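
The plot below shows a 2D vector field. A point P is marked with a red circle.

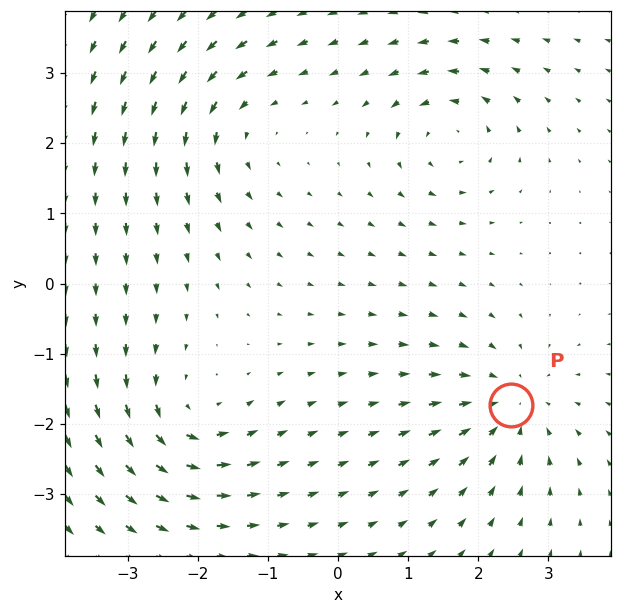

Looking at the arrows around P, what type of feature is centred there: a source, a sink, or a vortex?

At P (2.5, -1.7) the arrows converge inward. Divergence about -5, curl ≈0 — negative divergence with near-zero curl is a sink.

sink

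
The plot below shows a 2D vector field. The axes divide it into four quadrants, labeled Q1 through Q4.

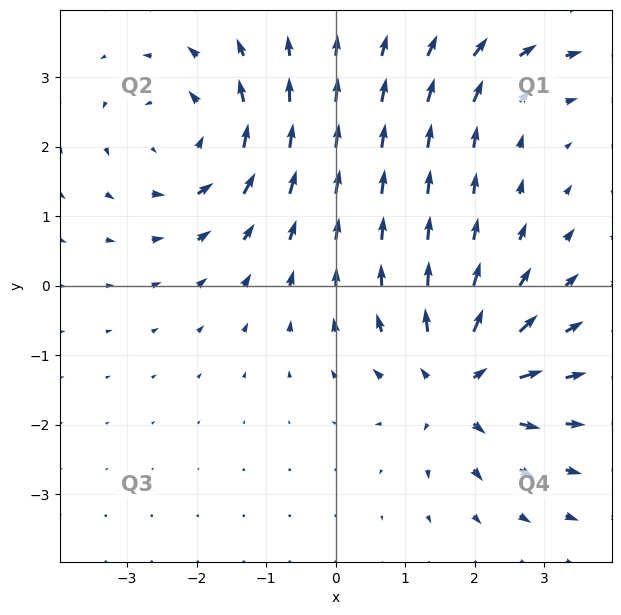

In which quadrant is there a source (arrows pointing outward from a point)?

The source sits at approximately (1.8, -1.4), which lies in quadrant Q4. The divergence there is about +6, positive as expected for a source.

Q4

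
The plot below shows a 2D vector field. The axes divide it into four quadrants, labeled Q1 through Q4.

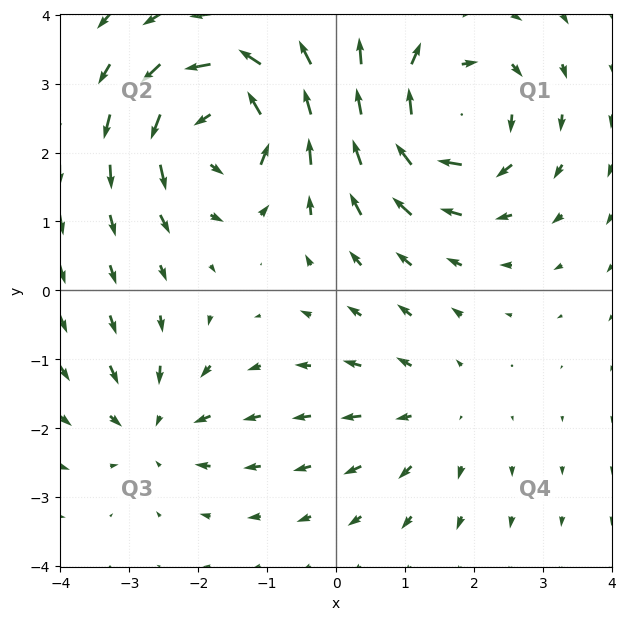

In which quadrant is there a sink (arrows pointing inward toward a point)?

Q3

The sink sits at approximately (-2.6, -2.0), which lies in quadrant Q3. The divergence there is about -3, negative as expected for a sink.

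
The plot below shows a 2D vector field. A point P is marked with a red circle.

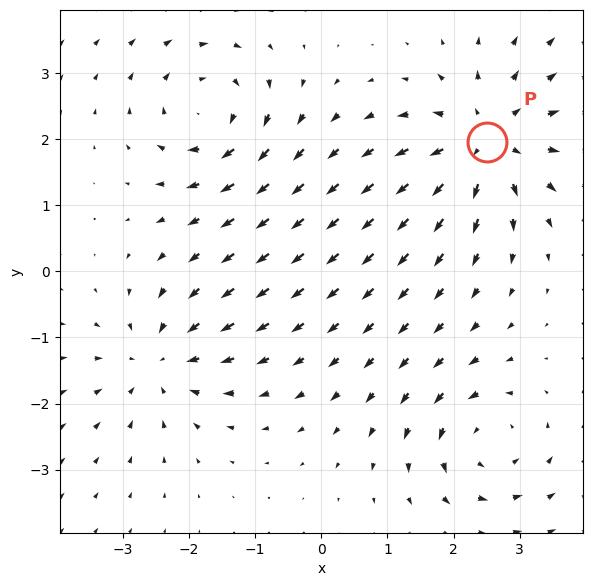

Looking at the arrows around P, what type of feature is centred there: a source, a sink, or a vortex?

source

At P (2.5, 2.0) the arrows spread outward. Divergence about +5, curl ≈0 — positive divergence with near-zero curl is a source.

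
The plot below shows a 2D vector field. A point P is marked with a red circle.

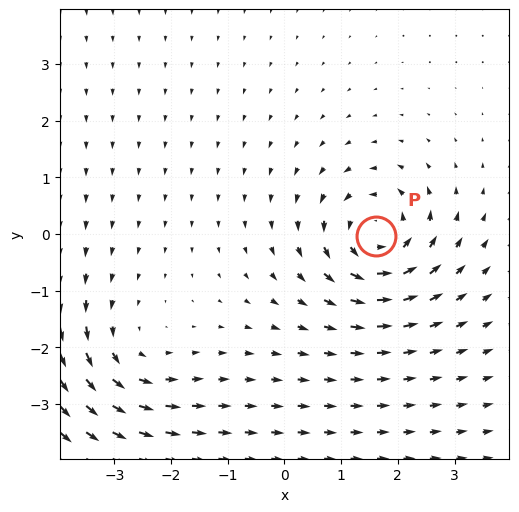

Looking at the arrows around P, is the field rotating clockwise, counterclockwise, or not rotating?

counterclockwise

Near P at (1.6, -0.0) the arrows circulate counterclockwise. The curl (z-component) there is about +4; positive curl means counterclockwise rotation.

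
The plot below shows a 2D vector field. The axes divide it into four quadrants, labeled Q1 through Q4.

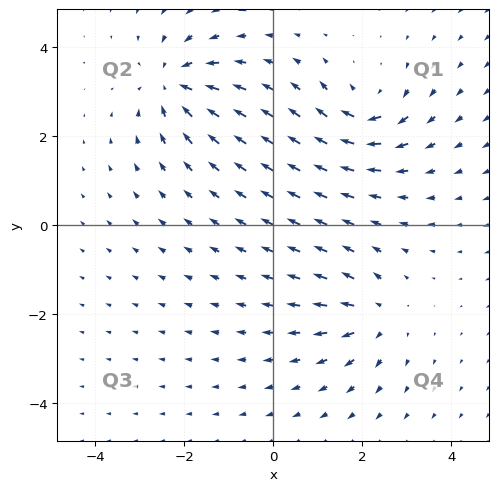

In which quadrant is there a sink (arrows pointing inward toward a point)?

The sink sits at approximately (-2.2, 3.2), which lies in quadrant Q2. The divergence there is about -6, negative as expected for a sink.

Q2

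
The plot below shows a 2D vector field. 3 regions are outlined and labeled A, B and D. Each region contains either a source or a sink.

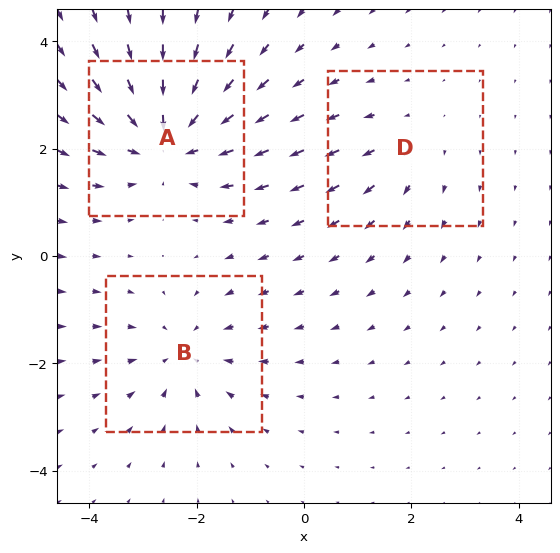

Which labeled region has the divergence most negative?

Divergence at each region's feature centre — A: about -4, B: about -3, D: about +2. Region A is most negative.

A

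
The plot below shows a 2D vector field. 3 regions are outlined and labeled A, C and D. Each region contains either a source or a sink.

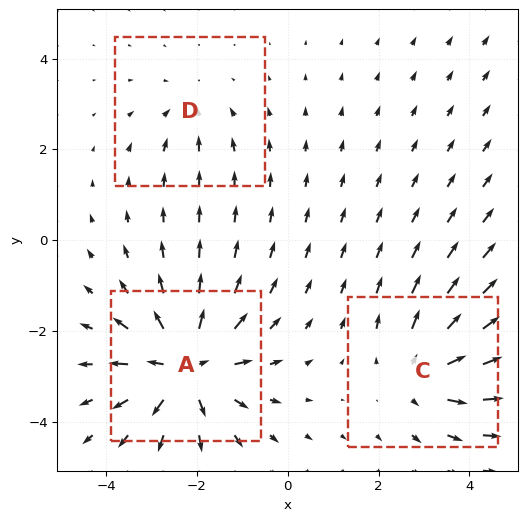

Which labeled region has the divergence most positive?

A

Divergence at each region's feature centre — A: about +5, C: about +4, D: about -2. Region A is most positive.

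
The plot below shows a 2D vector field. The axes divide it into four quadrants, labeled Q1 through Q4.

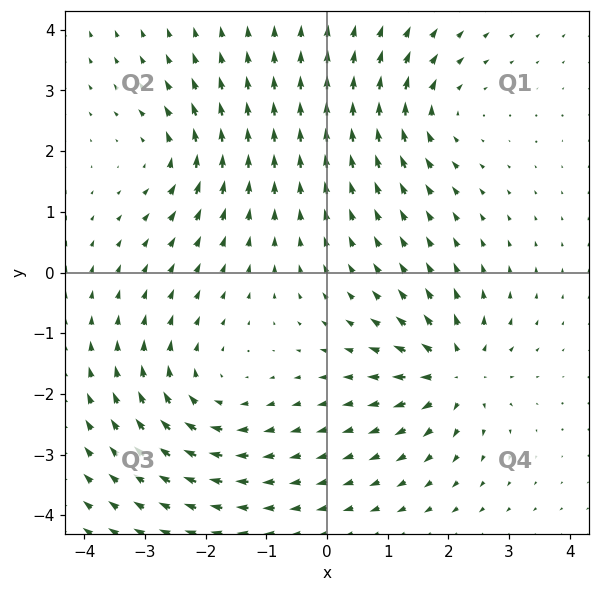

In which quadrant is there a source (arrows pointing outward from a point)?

The source sits at approximately (2.1, -1.6), which lies in quadrant Q4. The divergence there is about +5, positive as expected for a source.

Q4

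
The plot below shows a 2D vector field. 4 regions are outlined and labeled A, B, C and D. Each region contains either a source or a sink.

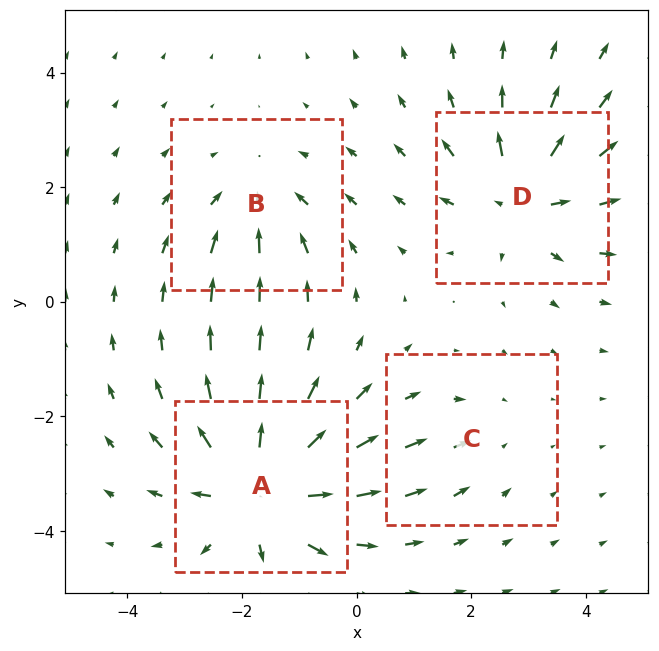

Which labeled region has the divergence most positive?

A

Divergence at each region's feature centre — A: about +8, B: about -4, C: about -2, D: about +6. Region A is most positive.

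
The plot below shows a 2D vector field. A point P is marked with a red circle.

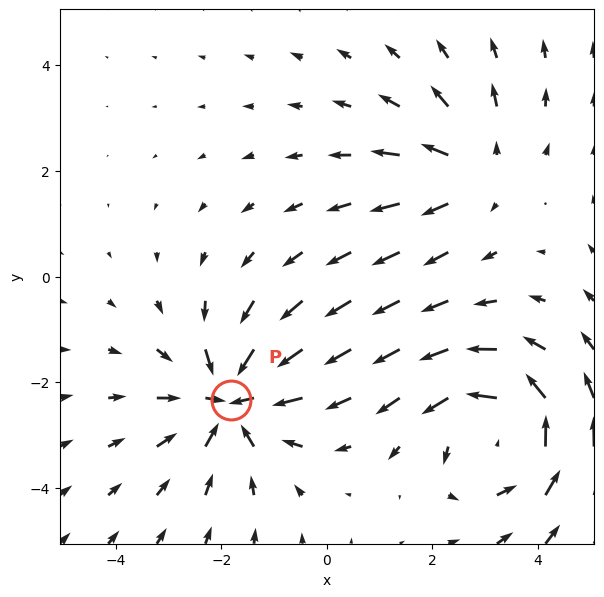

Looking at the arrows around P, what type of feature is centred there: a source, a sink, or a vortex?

At P (-1.8, -2.3) the arrows converge inward. Divergence about -5, curl ≈0 — negative divergence with near-zero curl is a sink.

sink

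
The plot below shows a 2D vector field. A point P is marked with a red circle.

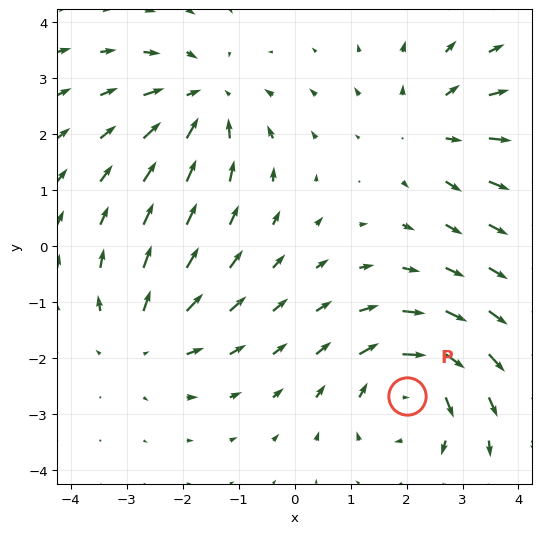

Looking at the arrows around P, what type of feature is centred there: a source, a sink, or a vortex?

vortex

At P (2.0, -2.7) the arrows circulate clockwise. Divergence ≈0, curl about -5 — near-zero divergence with nonzero curl is a vortex.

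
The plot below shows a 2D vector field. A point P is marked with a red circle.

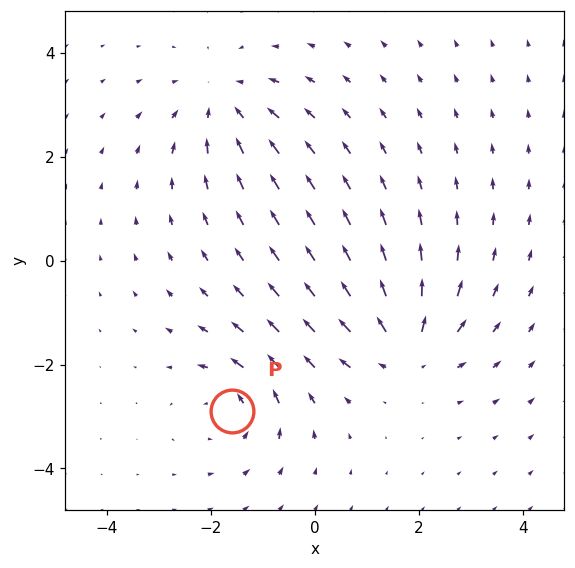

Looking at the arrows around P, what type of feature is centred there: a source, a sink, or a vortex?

vortex

At P (-1.6, -2.9) the arrows circulate counterclockwise. Divergence ≈0, curl about +5 — near-zero divergence with nonzero curl is a vortex.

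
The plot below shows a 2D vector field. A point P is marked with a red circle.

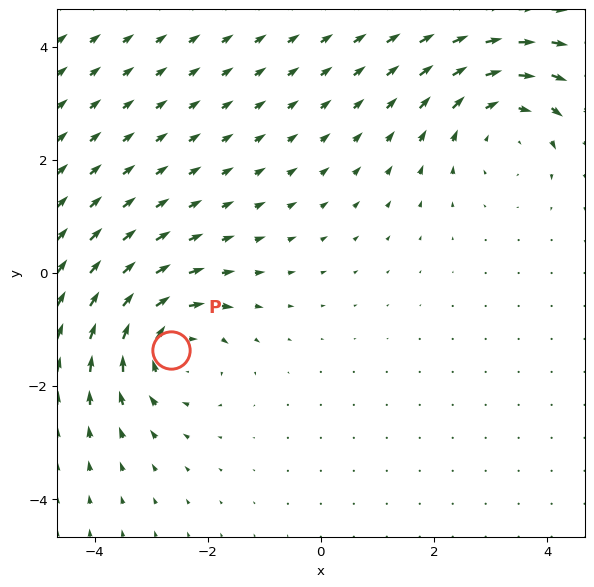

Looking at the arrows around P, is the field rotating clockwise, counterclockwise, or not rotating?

Near P at (-2.6, -1.4) the arrows circulate clockwise. The curl (z-component) there is about -4; negative curl means clockwise rotation.

clockwise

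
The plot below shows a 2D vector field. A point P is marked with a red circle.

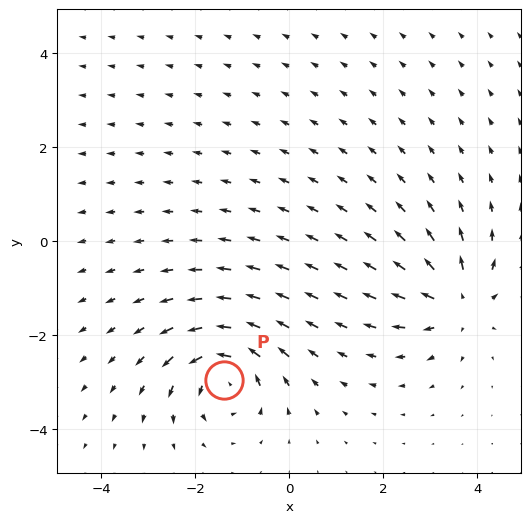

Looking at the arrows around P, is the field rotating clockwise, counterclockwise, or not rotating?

counterclockwise

Near P at (-1.4, -3.0) the arrows circulate counterclockwise. The curl (z-component) there is about +6; positive curl means counterclockwise rotation.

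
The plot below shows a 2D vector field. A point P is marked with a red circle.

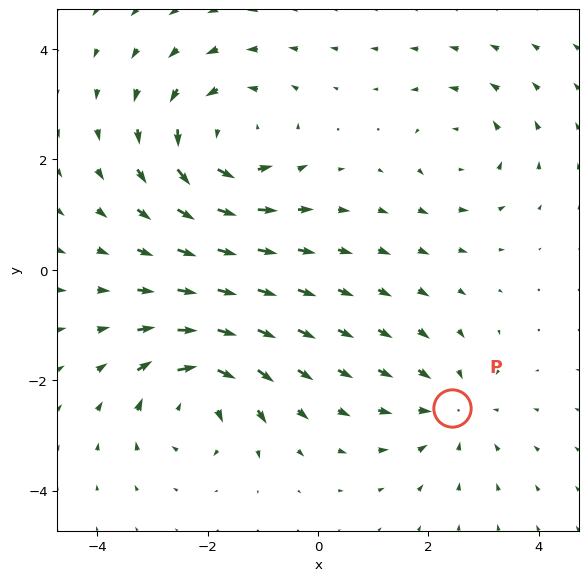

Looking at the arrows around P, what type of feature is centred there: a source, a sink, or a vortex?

sink

At P (2.4, -2.5) the arrows converge inward. Divergence about -3, curl ≈0 — negative divergence with near-zero curl is a sink.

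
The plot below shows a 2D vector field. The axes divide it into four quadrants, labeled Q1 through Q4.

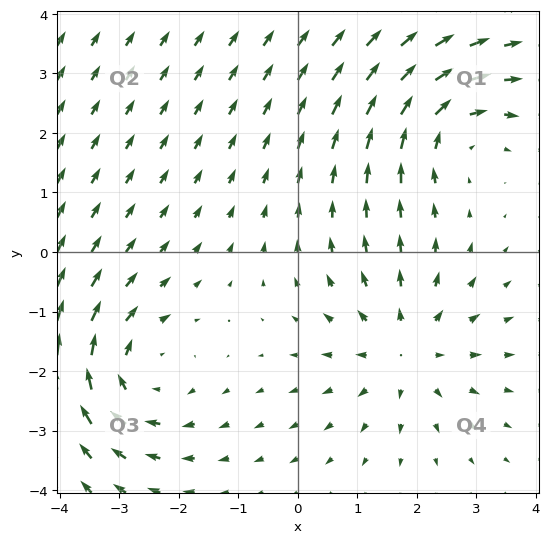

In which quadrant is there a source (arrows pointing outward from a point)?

The source sits at approximately (1.8, -1.6), which lies in quadrant Q4. The divergence there is about +3, positive as expected for a source.

Q4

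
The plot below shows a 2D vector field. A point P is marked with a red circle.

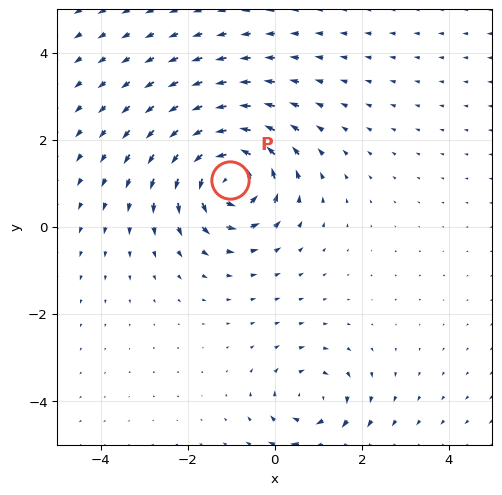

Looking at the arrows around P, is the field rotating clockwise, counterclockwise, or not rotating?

Near P at (-1.0, 1.1) the arrows circulate counterclockwise. The curl (z-component) there is about +7; positive curl means counterclockwise rotation.

counterclockwise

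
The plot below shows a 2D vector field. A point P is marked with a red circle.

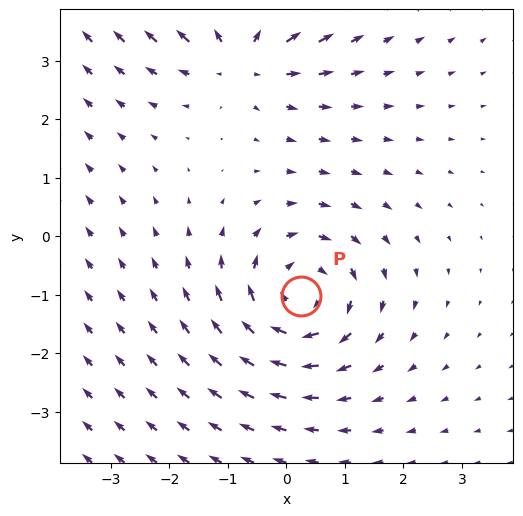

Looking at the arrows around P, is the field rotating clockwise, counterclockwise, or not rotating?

clockwise

Near P at (0.3, -1.0) the arrows circulate clockwise. The curl (z-component) there is about -5; negative curl means clockwise rotation.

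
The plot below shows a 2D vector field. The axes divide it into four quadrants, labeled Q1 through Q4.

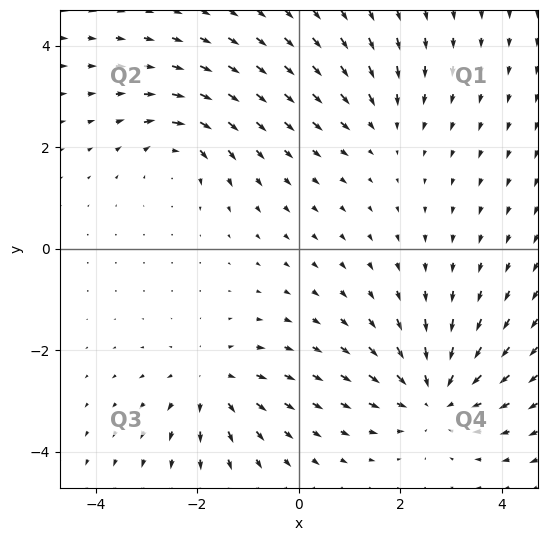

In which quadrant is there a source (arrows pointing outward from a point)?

Q3

The source sits at approximately (-1.7, -2.7), which lies in quadrant Q3. The divergence there is about +4, positive as expected for a source.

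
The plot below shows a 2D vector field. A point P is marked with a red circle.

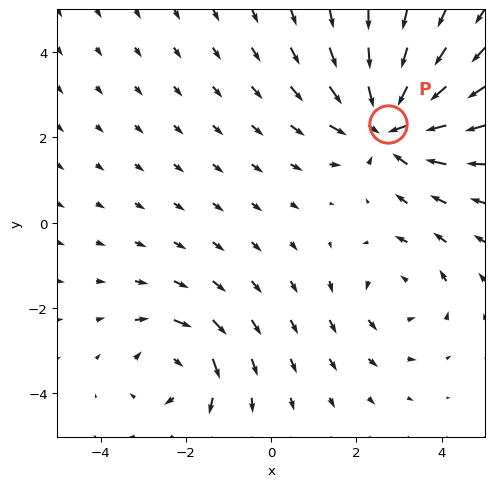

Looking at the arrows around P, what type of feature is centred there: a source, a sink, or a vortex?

At P (2.8, 2.3) the arrows converge inward. Divergence about -4, curl ≈0 — negative divergence with near-zero curl is a sink.

sink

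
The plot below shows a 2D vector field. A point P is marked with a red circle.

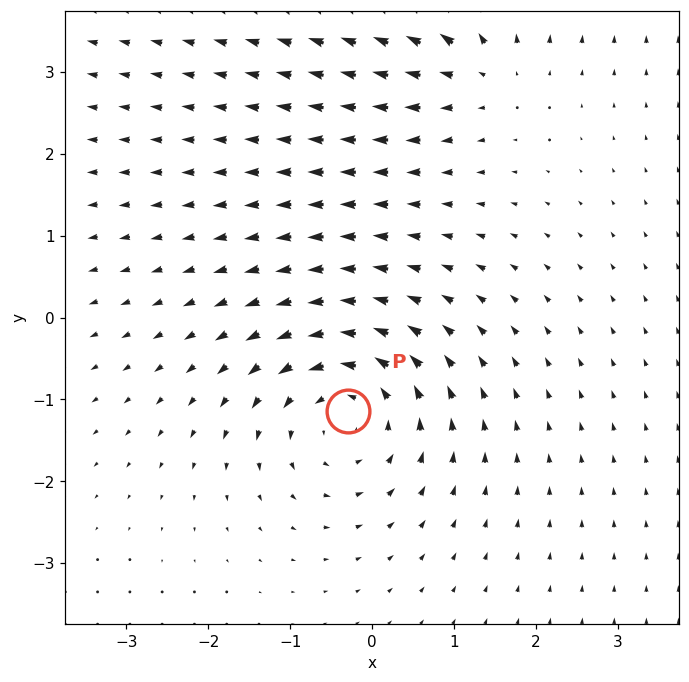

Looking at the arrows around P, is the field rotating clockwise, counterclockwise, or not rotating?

counterclockwise

Near P at (-0.3, -1.1) the arrows circulate counterclockwise. The curl (z-component) there is about +5; positive curl means counterclockwise rotation.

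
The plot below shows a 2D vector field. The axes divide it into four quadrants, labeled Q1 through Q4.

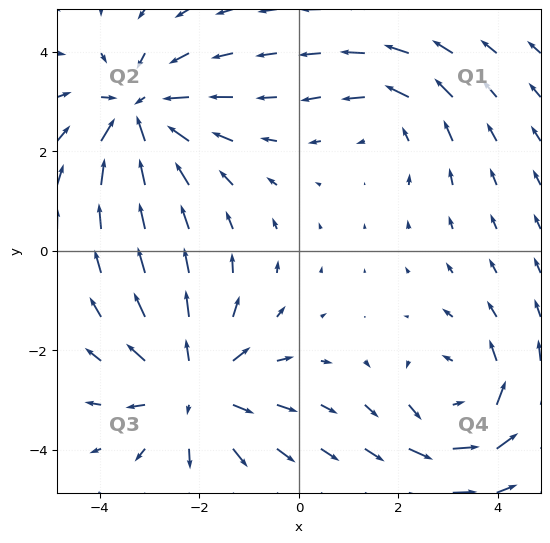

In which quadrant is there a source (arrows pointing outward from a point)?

Q3

The source sits at approximately (-2.1, -2.7), which lies in quadrant Q3. The divergence there is about +4, positive as expected for a source.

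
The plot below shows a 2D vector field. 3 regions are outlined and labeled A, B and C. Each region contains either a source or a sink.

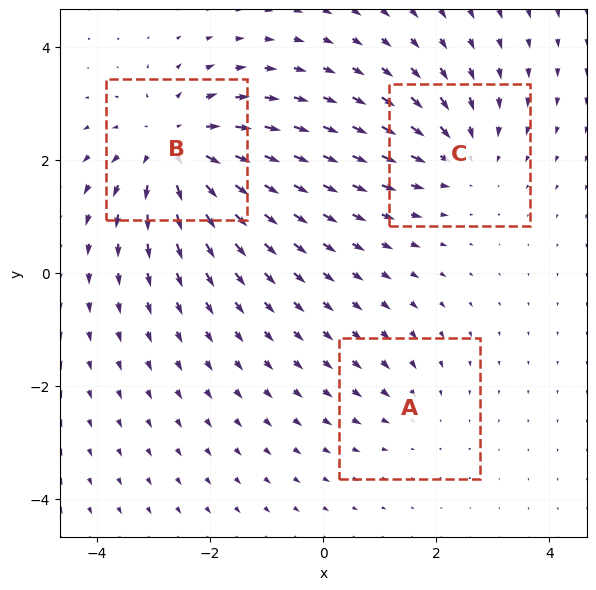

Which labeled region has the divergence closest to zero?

A

Divergence at each region's feature centre — A: about -2, B: about +5, C: about -3. Region A is closest to zero.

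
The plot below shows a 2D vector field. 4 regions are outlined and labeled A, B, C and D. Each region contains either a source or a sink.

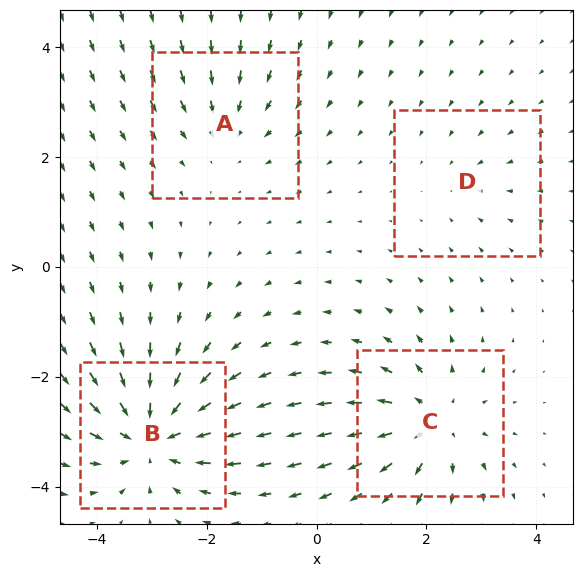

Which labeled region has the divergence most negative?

B

Divergence at each region's feature centre — A: about -3, B: about -7, C: about +5, D: about -2. Region B is most negative.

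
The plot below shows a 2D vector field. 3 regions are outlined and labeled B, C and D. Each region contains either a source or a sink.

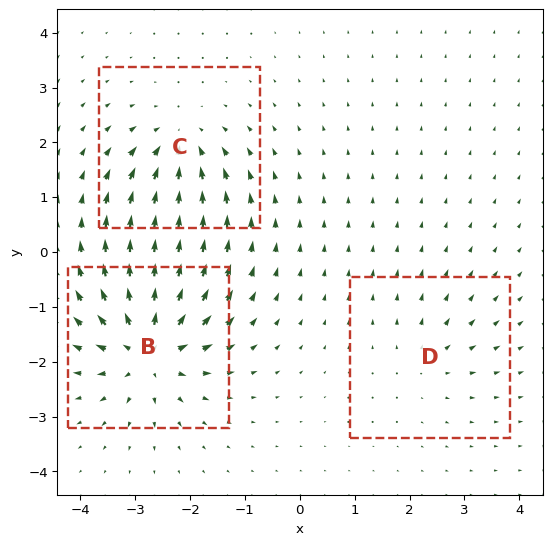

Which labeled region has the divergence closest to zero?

Divergence at each region's feature centre — B: about +6, C: about -4, D: about +2. Region D is closest to zero.

D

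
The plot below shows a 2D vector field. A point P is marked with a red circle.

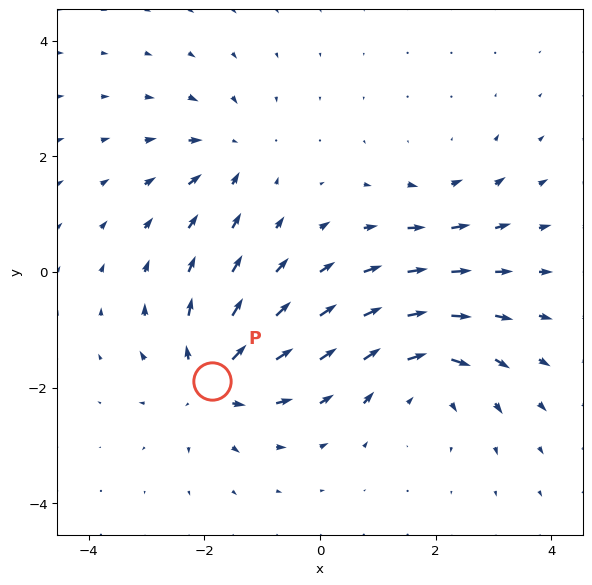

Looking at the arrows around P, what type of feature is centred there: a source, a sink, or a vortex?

At P (-1.9, -1.9) the arrows spread outward. Divergence about +5, curl ≈0 — positive divergence with near-zero curl is a source.

source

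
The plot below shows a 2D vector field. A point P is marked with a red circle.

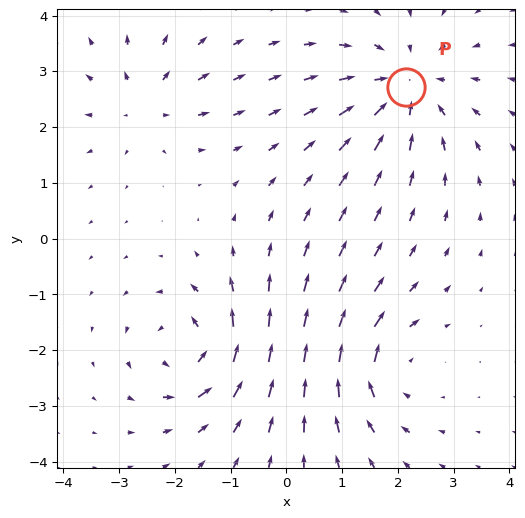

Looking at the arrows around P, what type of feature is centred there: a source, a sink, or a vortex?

sink

At P (2.1, 2.7) the arrows converge inward. Divergence about -4, curl ≈0 — negative divergence with near-zero curl is a sink.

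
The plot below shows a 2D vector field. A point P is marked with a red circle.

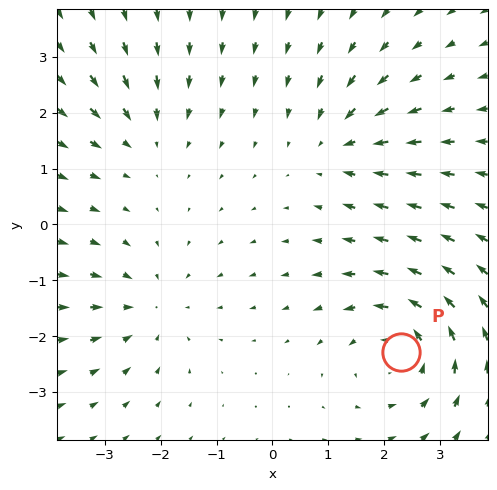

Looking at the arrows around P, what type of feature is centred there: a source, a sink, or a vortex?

At P (2.3, -2.3) the arrows circulate counterclockwise. Divergence ≈0, curl about +4 — near-zero divergence with nonzero curl is a vortex.

vortex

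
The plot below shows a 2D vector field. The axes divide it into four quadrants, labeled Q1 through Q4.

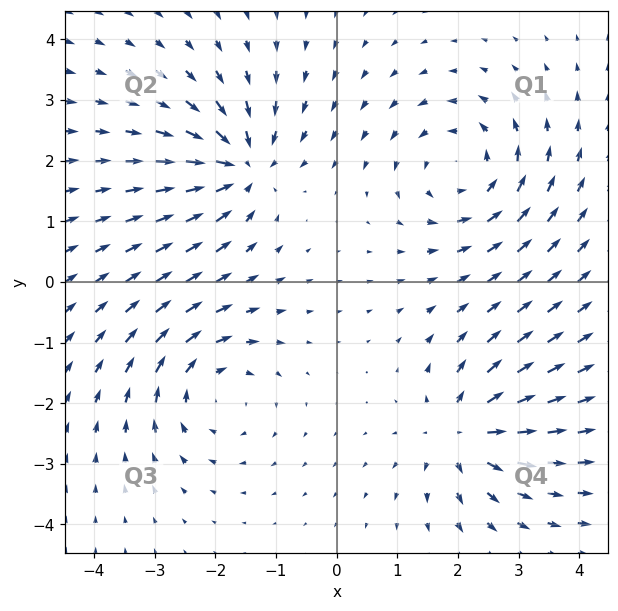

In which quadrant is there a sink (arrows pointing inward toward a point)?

The sink sits at approximately (-1.6, 1.9), which lies in quadrant Q2. The divergence there is about -7, negative as expected for a sink.

Q2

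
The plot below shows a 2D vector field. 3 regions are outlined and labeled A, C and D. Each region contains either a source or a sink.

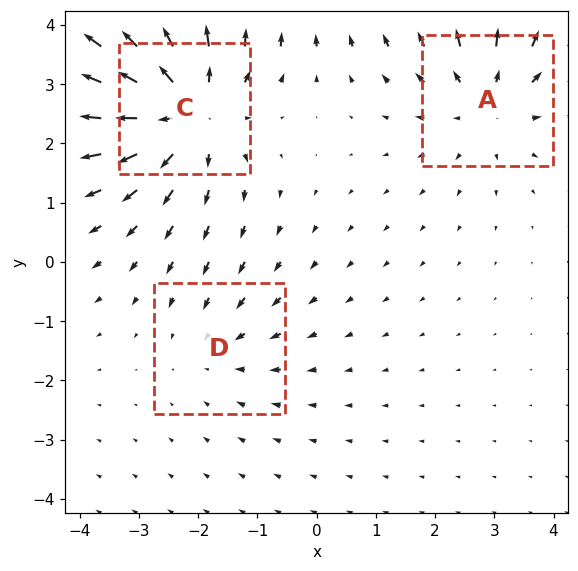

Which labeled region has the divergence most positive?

Divergence at each region's feature centre — A: about +3, C: about +5, D: about -2. Region C is most positive.

C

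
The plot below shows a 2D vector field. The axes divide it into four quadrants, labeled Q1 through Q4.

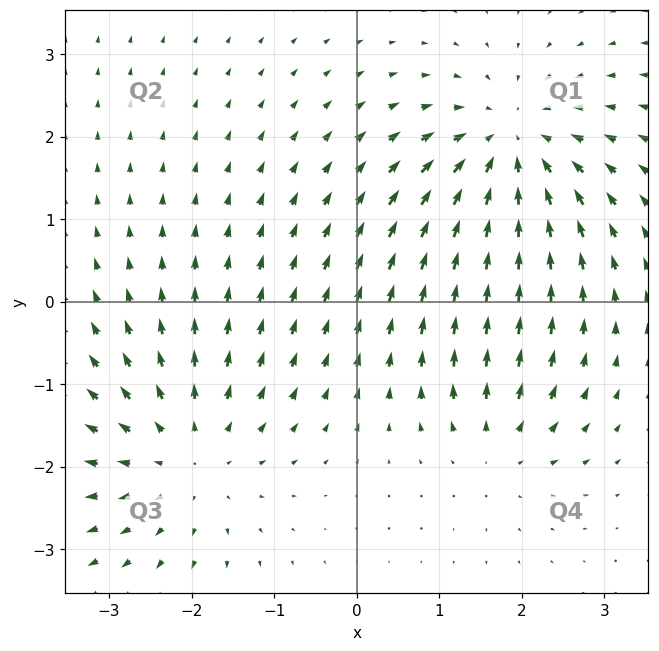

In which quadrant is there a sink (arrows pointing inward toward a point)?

The sink sits at approximately (1.9, 1.9), which lies in quadrant Q1. The divergence there is about -5, negative as expected for a sink.

Q1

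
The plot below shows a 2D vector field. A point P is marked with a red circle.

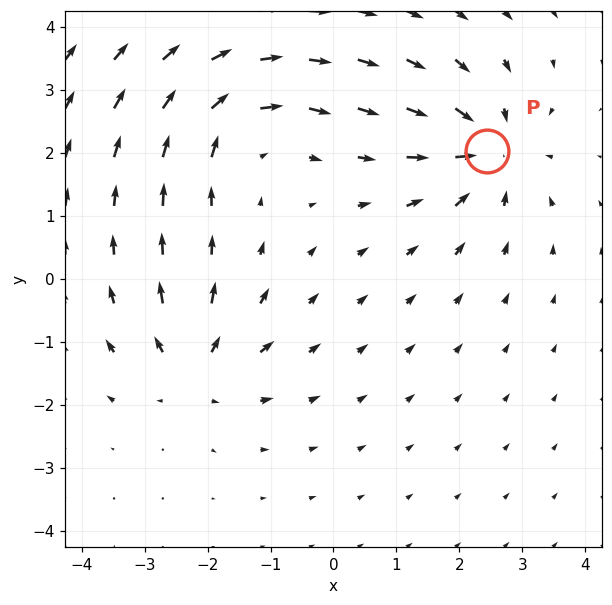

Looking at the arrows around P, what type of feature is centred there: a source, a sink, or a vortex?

sink

At P (2.4, 2.0) the arrows converge inward. Divergence about -5, curl ≈0 — negative divergence with near-zero curl is a sink.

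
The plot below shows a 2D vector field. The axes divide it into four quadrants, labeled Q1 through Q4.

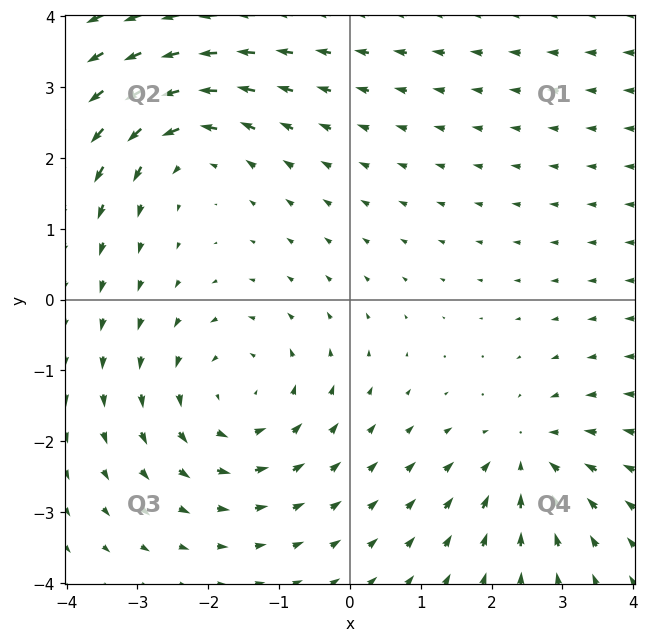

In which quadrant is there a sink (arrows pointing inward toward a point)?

The sink sits at approximately (2.5, -2.2), which lies in quadrant Q4. The divergence there is about -4, negative as expected for a sink.

Q4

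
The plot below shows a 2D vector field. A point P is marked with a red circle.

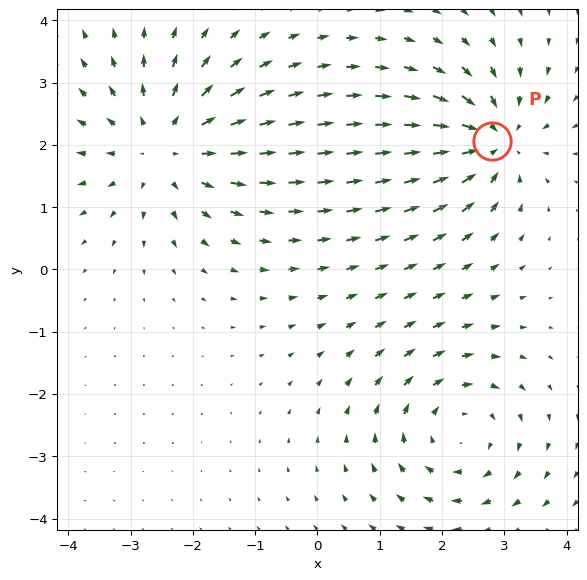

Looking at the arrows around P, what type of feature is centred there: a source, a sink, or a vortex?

sink

At P (2.8, 2.1) the arrows converge inward. Divergence about -5, curl ≈0 — negative divergence with near-zero curl is a sink.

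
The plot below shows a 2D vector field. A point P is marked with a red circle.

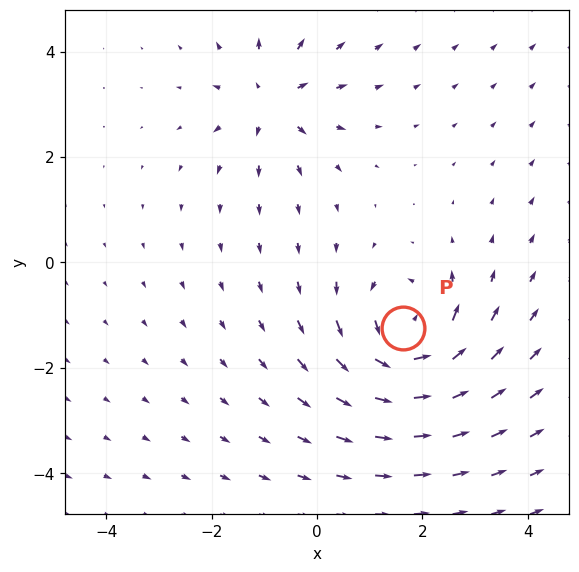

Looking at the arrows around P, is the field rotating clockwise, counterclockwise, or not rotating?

Near P at (1.6, -1.3) the arrows circulate counterclockwise. The curl (z-component) there is about +5; positive curl means counterclockwise rotation.

counterclockwise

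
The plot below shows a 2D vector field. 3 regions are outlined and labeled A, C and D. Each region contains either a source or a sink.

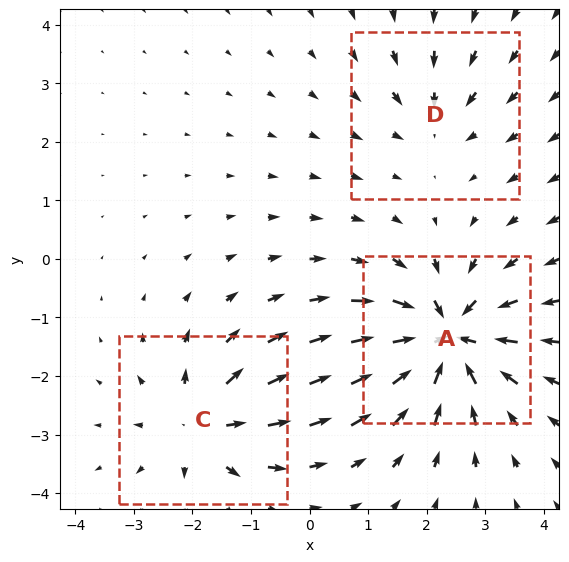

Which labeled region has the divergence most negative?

A

Divergence at each region's feature centre — A: about -6, C: about +4, D: about -2. Region A is most negative.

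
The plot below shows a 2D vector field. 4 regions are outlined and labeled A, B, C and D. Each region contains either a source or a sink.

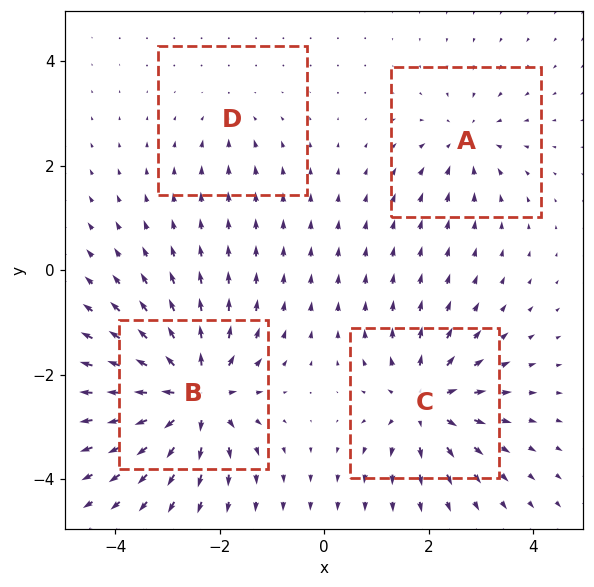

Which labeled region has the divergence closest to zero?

D

Divergence at each region's feature centre — A: about -4, B: about +9, C: about +6, D: about -2. Region D is closest to zero.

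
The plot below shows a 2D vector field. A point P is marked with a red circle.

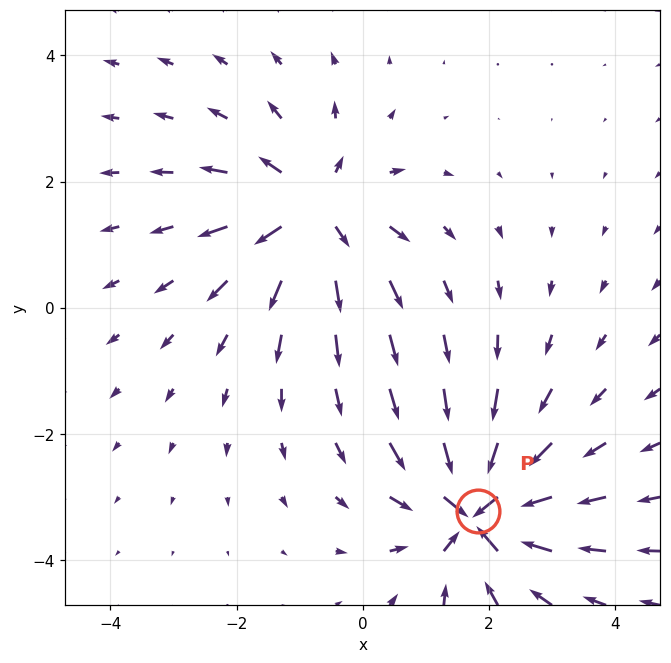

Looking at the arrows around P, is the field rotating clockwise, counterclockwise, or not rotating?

not rotating

Near P at (1.8, -3.2) the arrows show no circulation. The curl there is ≈0.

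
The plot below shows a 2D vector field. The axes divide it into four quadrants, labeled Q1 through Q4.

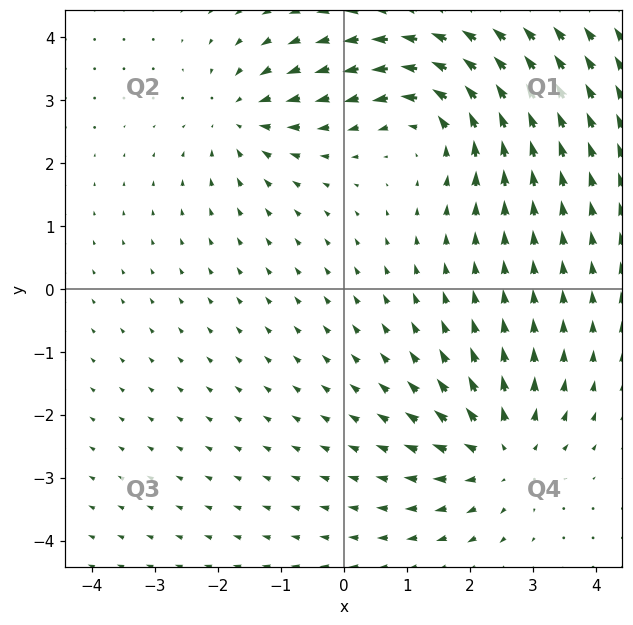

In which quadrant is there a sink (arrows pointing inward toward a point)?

Q2

The sink sits at approximately (-1.6, 2.7), which lies in quadrant Q2. The divergence there is about -3, negative as expected for a sink.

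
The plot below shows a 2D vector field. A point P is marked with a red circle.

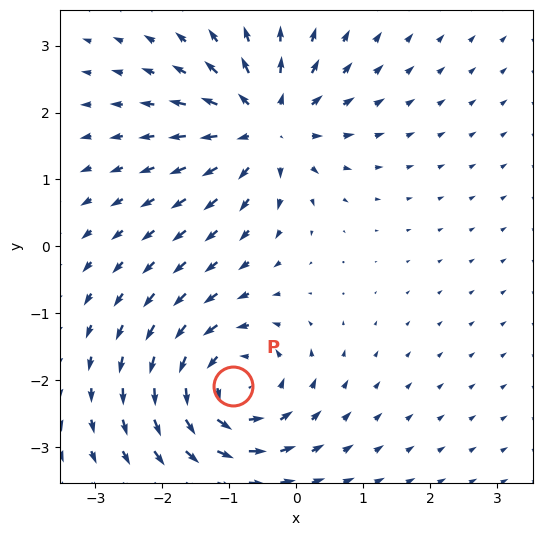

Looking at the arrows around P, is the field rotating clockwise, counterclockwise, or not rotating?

counterclockwise

Near P at (-0.9, -2.1) the arrows circulate counterclockwise. The curl (z-component) there is about +5; positive curl means counterclockwise rotation.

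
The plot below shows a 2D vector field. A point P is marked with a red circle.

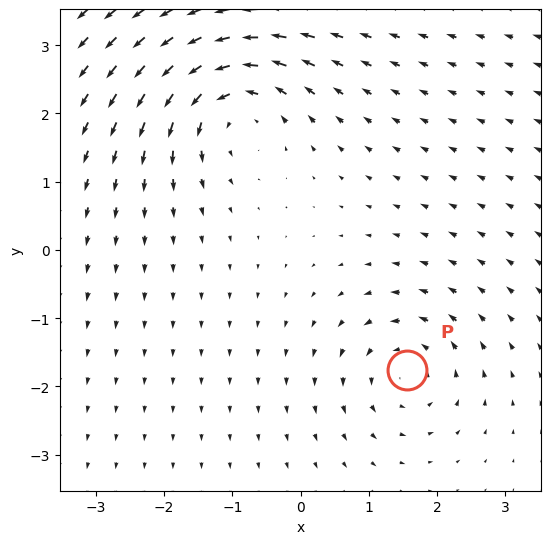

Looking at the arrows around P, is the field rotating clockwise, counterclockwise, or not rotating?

counterclockwise

Near P at (1.6, -1.8) the arrows circulate counterclockwise. The curl (z-component) there is about +4; positive curl means counterclockwise rotation.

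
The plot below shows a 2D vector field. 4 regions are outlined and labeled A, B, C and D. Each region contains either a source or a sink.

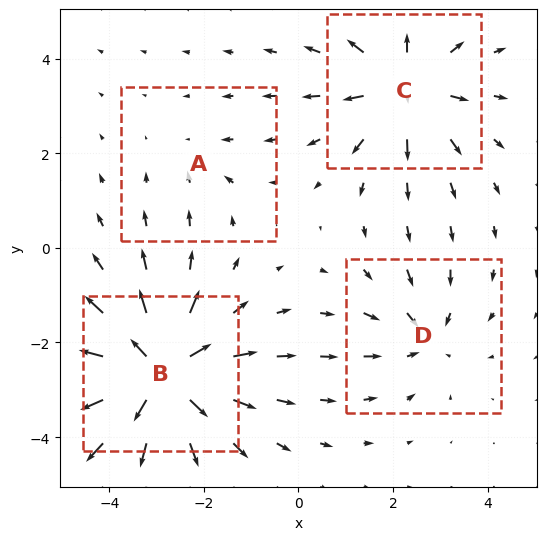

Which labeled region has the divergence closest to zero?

A

Divergence at each region's feature centre — A: about -2, B: about +7, C: about +5, D: about -3. Region A is closest to zero.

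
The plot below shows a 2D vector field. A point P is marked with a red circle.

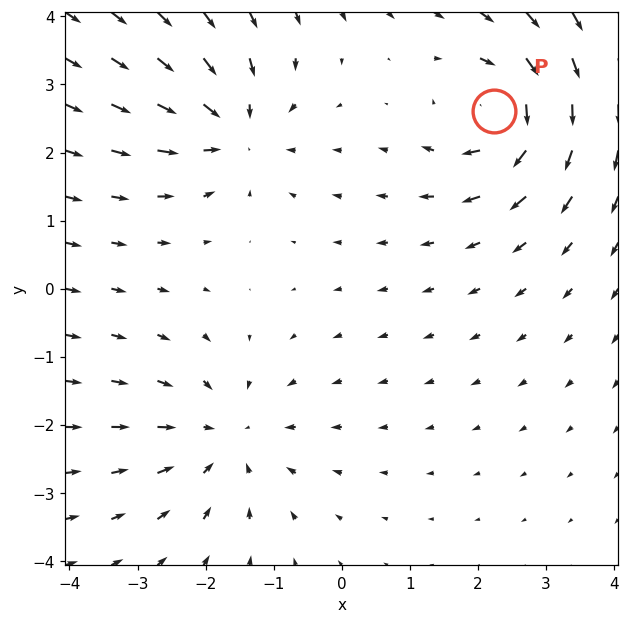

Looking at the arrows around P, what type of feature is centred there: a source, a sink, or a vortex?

At P (2.2, 2.6) the arrows circulate clockwise. Divergence ≈0, curl about -6 — near-zero divergence with nonzero curl is a vortex.

vortex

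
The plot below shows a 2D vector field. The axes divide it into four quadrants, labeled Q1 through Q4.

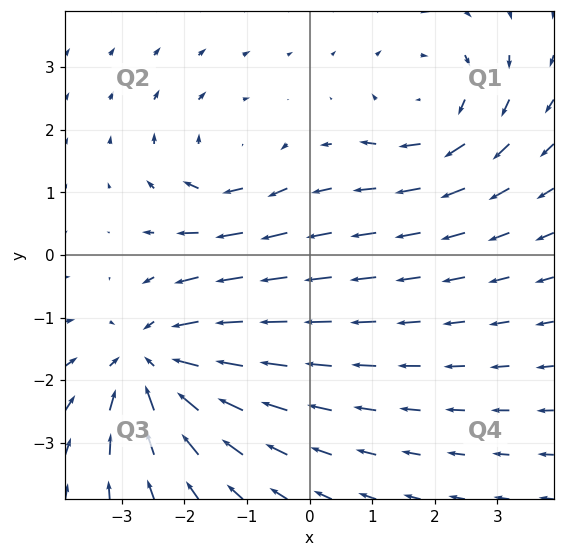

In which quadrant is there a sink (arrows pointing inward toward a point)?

The sink sits at approximately (-2.5, -1.7), which lies in quadrant Q3. The divergence there is about -4, negative as expected for a sink.

Q3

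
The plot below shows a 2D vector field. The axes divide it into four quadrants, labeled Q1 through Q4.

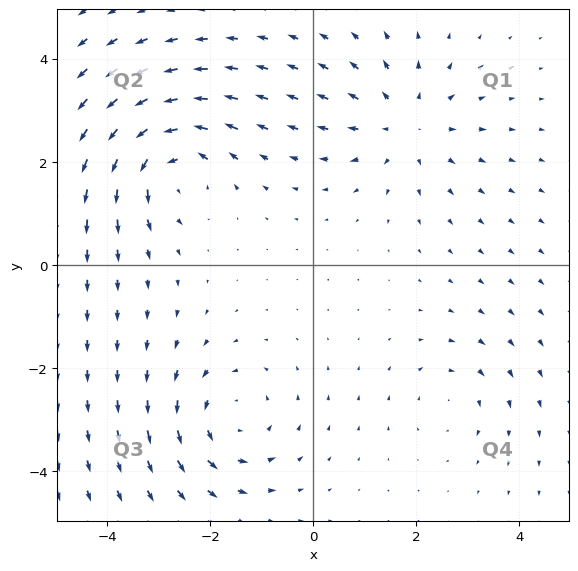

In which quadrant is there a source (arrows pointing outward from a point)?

The source sits at approximately (1.8, 2.7), which lies in quadrant Q1. The divergence there is about +4, positive as expected for a source.

Q1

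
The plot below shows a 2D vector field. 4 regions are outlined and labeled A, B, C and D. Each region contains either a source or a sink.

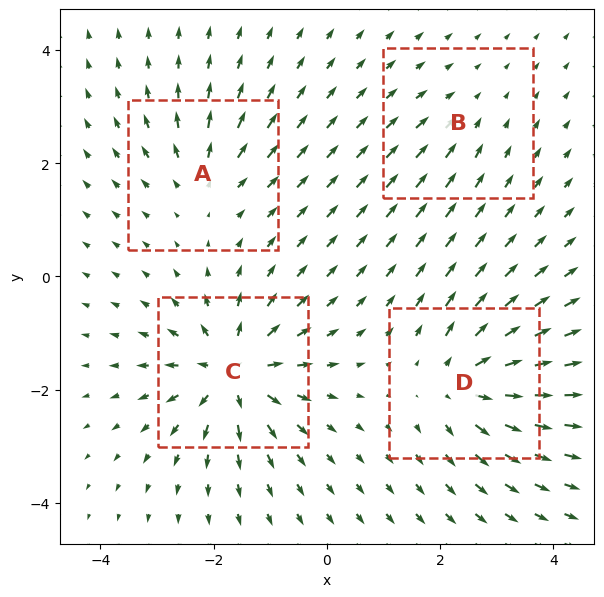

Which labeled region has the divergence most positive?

C

Divergence at each region's feature centre — A: about +4, B: about -2, C: about +9, D: about +7. Region C is most positive.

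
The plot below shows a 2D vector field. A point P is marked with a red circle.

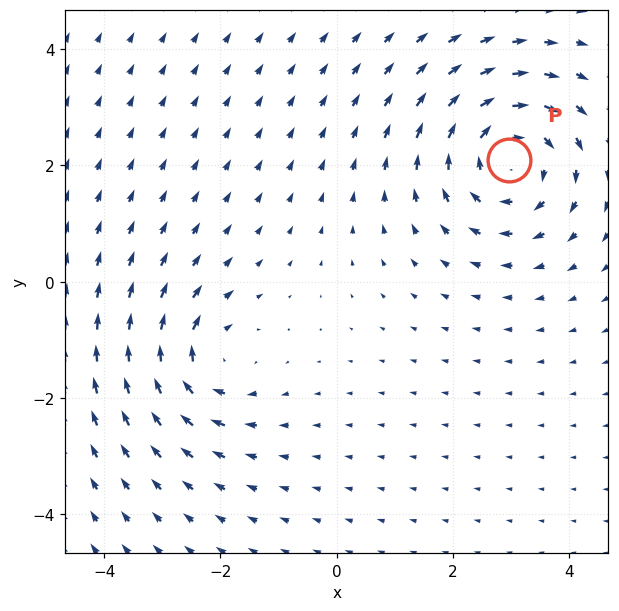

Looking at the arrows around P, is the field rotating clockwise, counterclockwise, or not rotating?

clockwise

Near P at (3.0, 2.1) the arrows circulate clockwise. The curl (z-component) there is about -4; negative curl means clockwise rotation.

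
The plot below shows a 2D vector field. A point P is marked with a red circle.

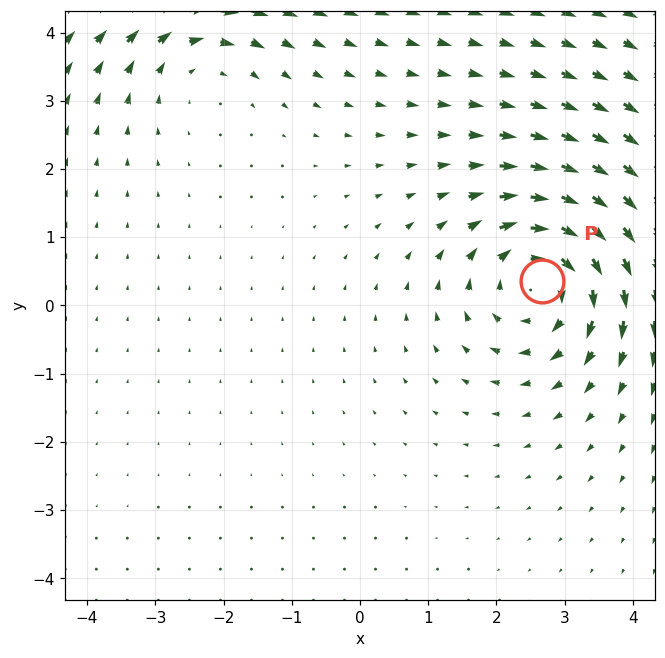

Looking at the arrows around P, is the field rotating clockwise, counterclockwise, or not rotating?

Near P at (2.7, 0.4) the arrows circulate clockwise. The curl (z-component) there is about -5; negative curl means clockwise rotation.

clockwise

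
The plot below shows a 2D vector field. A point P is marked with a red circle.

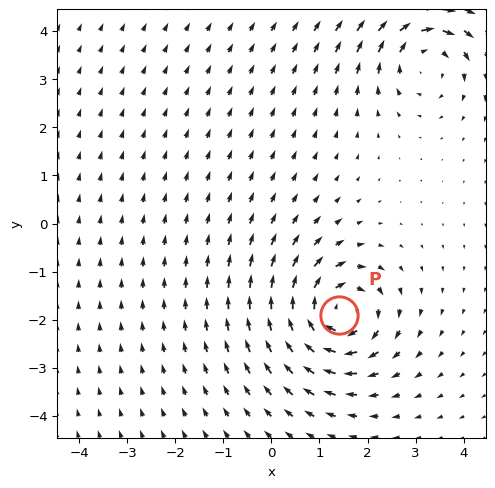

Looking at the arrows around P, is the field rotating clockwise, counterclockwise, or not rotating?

Near P at (1.4, -1.9) the arrows circulate clockwise. The curl (z-component) there is about -6; negative curl means clockwise rotation.

clockwise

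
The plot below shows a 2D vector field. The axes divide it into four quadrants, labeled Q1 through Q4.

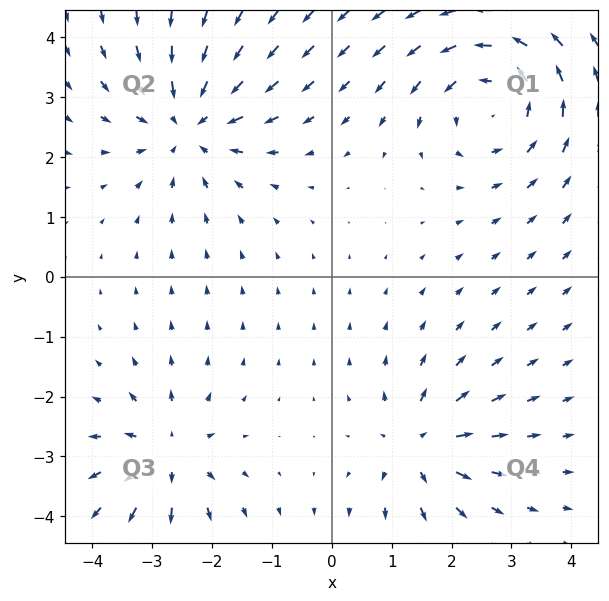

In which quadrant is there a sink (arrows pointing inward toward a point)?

The sink sits at approximately (-2.4, 2.5), which lies in quadrant Q2. The divergence there is about -4, negative as expected for a sink.

Q2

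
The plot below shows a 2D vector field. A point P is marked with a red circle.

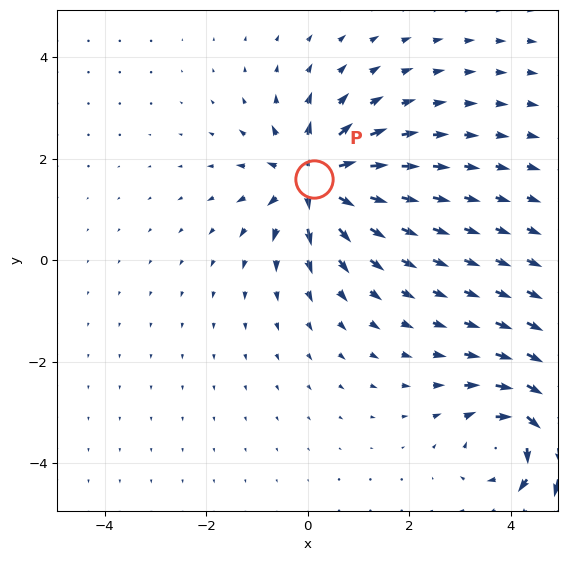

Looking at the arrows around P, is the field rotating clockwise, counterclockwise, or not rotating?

not rotating

Near P at (0.1, 1.6) the arrows show no circulation. The curl there is ≈0.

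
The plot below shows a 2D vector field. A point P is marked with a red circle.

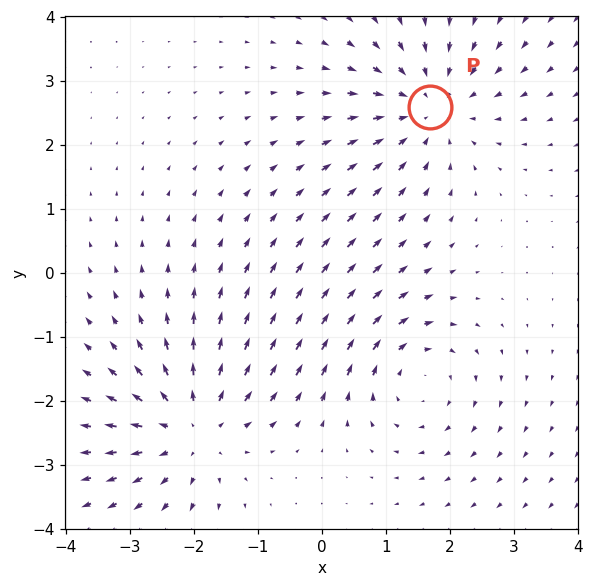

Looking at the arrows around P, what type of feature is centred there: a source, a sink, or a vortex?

At P (1.7, 2.6) the arrows converge inward. Divergence about -3, curl ≈0 — negative divergence with near-zero curl is a sink.

sink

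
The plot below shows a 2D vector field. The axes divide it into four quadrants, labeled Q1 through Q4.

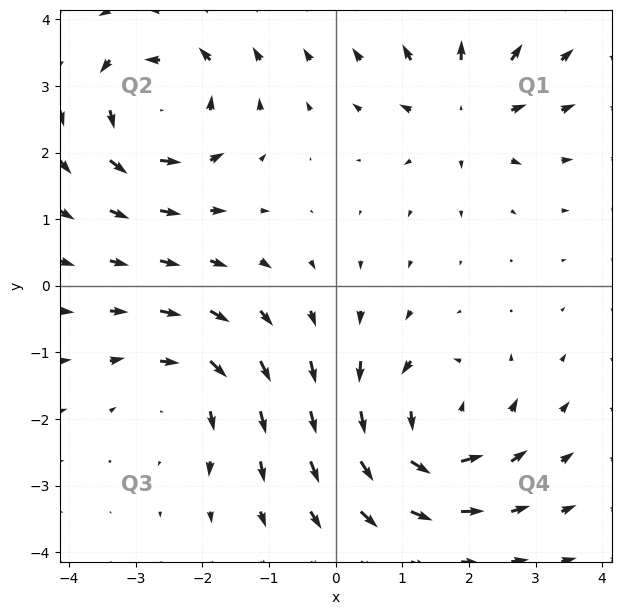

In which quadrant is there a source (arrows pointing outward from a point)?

The source sits at approximately (1.9, 2.7), which lies in quadrant Q1. The divergence there is about +4, positive as expected for a source.

Q1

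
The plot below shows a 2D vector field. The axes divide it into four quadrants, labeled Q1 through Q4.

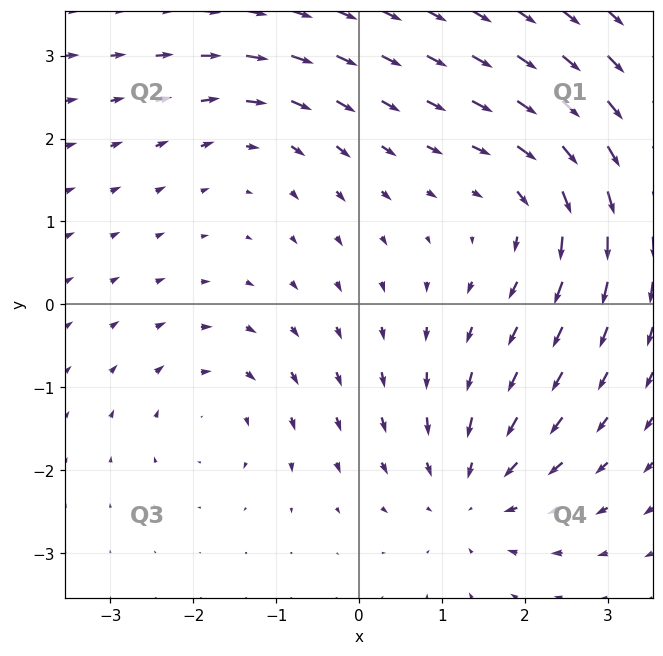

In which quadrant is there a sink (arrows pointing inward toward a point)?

The sink sits at approximately (1.4, -2.3), which lies in quadrant Q4. The divergence there is about -4, negative as expected for a sink.

Q4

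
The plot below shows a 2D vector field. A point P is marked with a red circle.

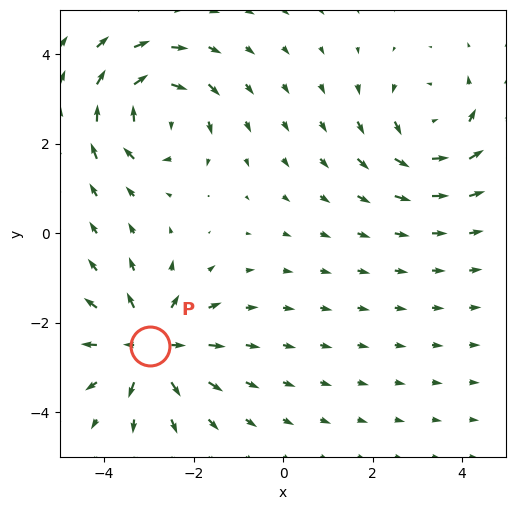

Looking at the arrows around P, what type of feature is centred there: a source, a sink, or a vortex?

source

At P (-3.0, -2.5) the arrows spread outward. Divergence about +5, curl ≈0 — positive divergence with near-zero curl is a source.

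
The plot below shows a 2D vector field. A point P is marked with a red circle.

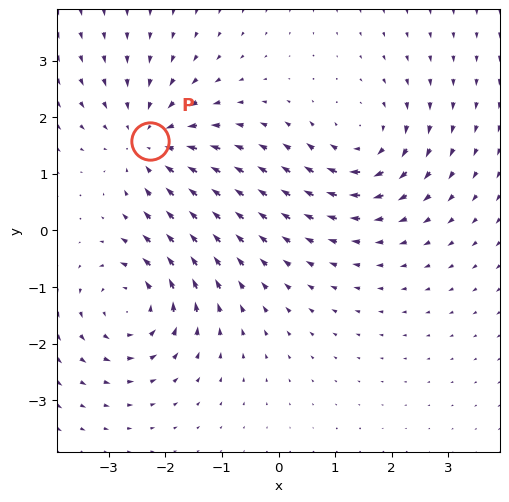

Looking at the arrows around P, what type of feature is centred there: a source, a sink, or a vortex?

At P (-2.3, 1.6) the arrows converge inward. Divergence about -3, curl ≈0 — negative divergence with near-zero curl is a sink.

sink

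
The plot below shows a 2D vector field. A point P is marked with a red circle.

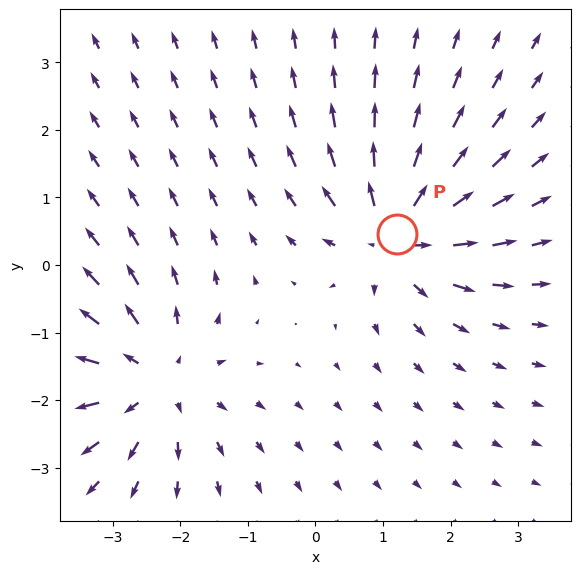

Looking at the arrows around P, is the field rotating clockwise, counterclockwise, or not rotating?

not rotating

Near P at (1.2, 0.5) the arrows show no circulation. The curl there is ≈0.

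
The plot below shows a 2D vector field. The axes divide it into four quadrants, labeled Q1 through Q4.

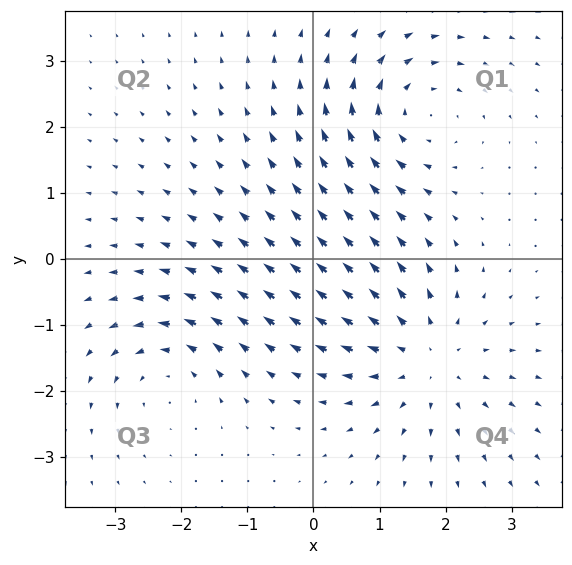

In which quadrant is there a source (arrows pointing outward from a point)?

The source sits at approximately (1.7, -1.5), which lies in quadrant Q4. The divergence there is about +4, positive as expected for a source.

Q4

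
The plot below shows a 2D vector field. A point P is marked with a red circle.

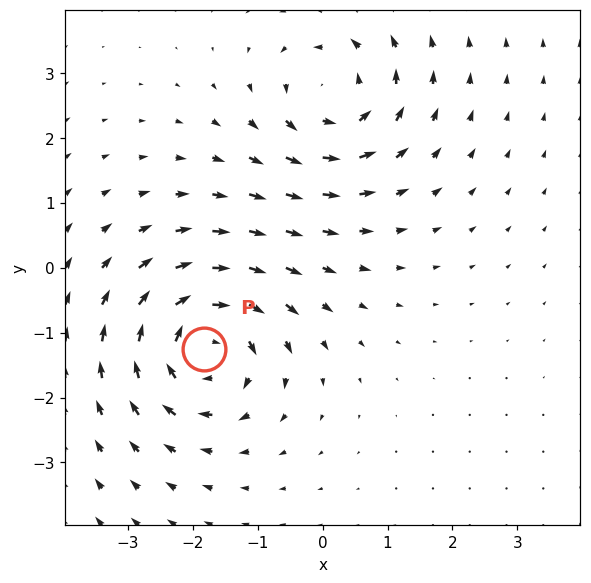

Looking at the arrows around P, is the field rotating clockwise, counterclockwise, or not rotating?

Near P at (-1.8, -1.3) the arrows circulate clockwise. The curl (z-component) there is about -5; negative curl means clockwise rotation.

clockwise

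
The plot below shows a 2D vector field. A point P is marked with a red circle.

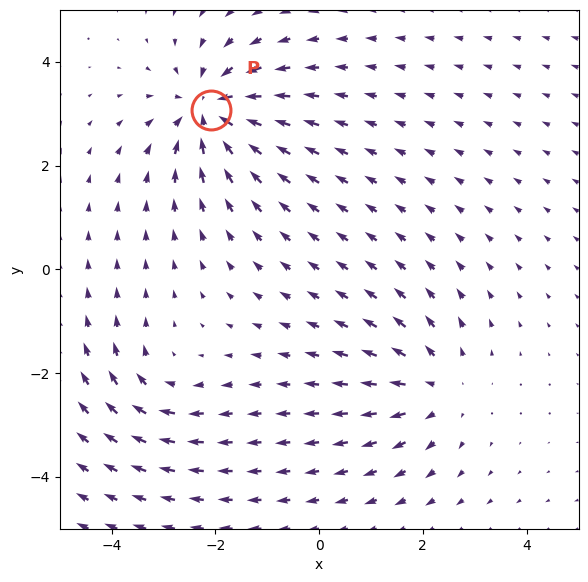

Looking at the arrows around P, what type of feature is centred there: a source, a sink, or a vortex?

At P (-2.1, 3.1) the arrows converge inward. Divergence about -6, curl ≈0 — negative divergence with near-zero curl is a sink.

sink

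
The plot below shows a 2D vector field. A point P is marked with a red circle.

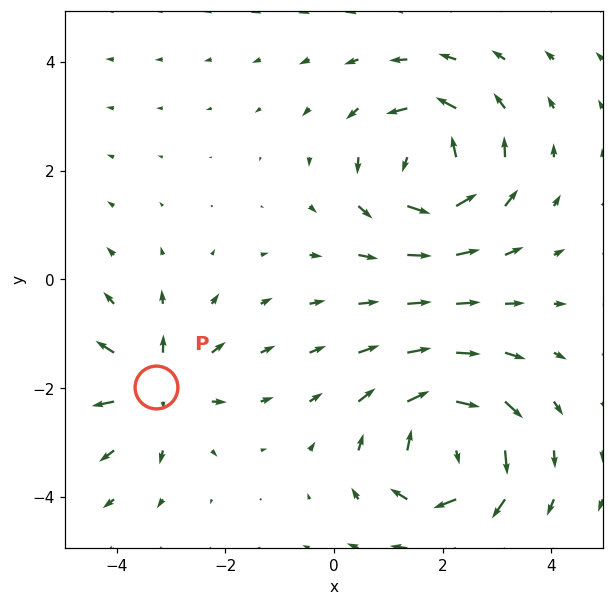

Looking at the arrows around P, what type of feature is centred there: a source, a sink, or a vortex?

source

At P (-3.3, -2.0) the arrows spread outward. Divergence about +4, curl ≈0 — positive divergence with near-zero curl is a source.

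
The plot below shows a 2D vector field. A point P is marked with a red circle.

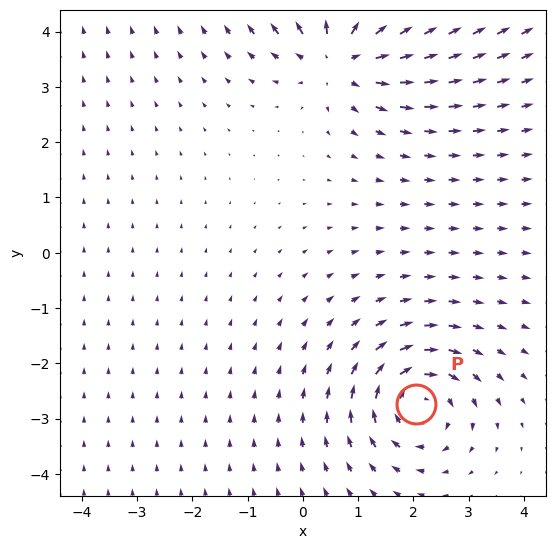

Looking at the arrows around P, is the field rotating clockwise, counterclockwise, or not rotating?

clockwise

Near P at (2.0, -2.7) the arrows circulate clockwise. The curl (z-component) there is about -5; negative curl means clockwise rotation.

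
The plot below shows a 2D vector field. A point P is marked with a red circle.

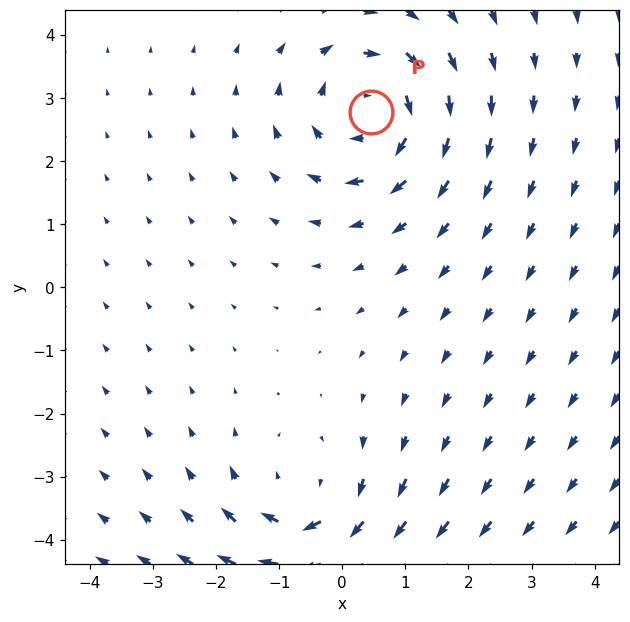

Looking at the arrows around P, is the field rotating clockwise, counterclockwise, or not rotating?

clockwise

Near P at (0.5, 2.8) the arrows circulate clockwise. The curl (z-component) there is about -5; negative curl means clockwise rotation.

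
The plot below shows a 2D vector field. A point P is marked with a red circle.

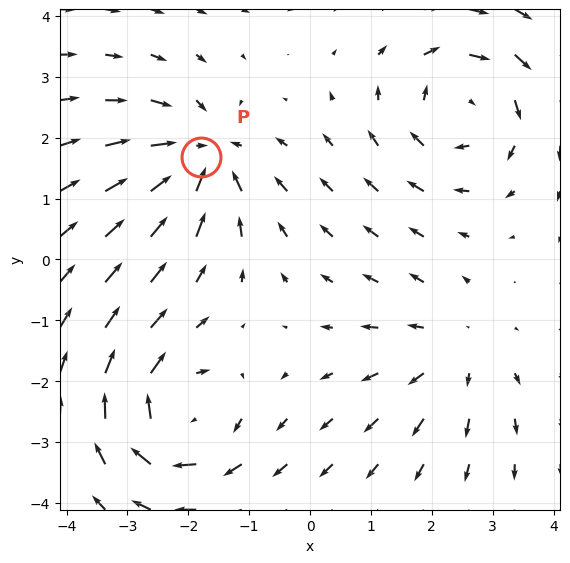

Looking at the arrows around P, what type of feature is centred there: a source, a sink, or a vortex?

sink

At P (-1.8, 1.7) the arrows converge inward. Divergence about -5, curl ≈0 — negative divergence with near-zero curl is a sink.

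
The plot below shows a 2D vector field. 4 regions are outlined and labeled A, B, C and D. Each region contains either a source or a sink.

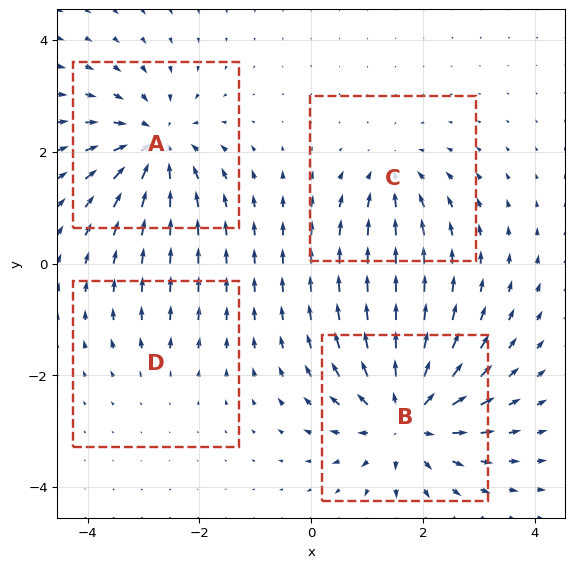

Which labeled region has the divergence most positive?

Divergence at each region's feature centre — A: about -6, B: about +7, C: about -4, D: about +2. Region B is most positive.

B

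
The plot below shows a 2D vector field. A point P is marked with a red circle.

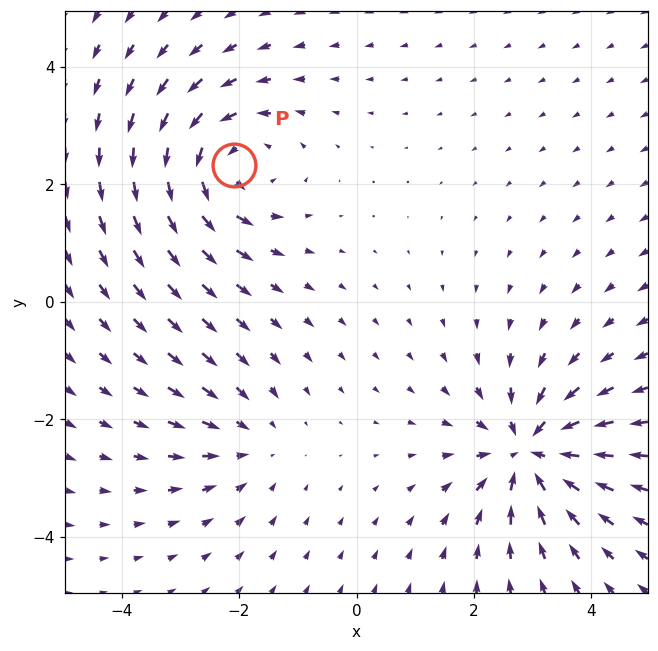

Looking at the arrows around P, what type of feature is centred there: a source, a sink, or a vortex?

At P (-2.1, 2.3) the arrows circulate counterclockwise. Divergence ≈0, curl about +4 — near-zero divergence with nonzero curl is a vortex.

vortex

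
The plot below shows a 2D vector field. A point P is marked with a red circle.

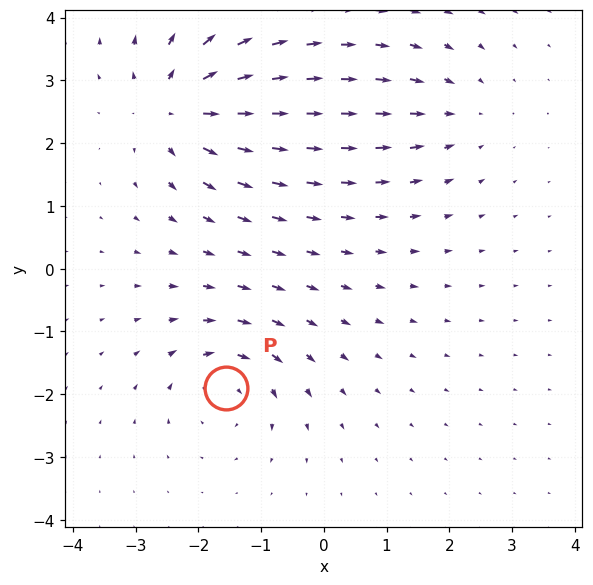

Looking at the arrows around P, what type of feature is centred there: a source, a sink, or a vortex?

At P (-1.6, -1.9) the arrows circulate clockwise. Divergence ≈0, curl about -5 — near-zero divergence with nonzero curl is a vortex.

vortex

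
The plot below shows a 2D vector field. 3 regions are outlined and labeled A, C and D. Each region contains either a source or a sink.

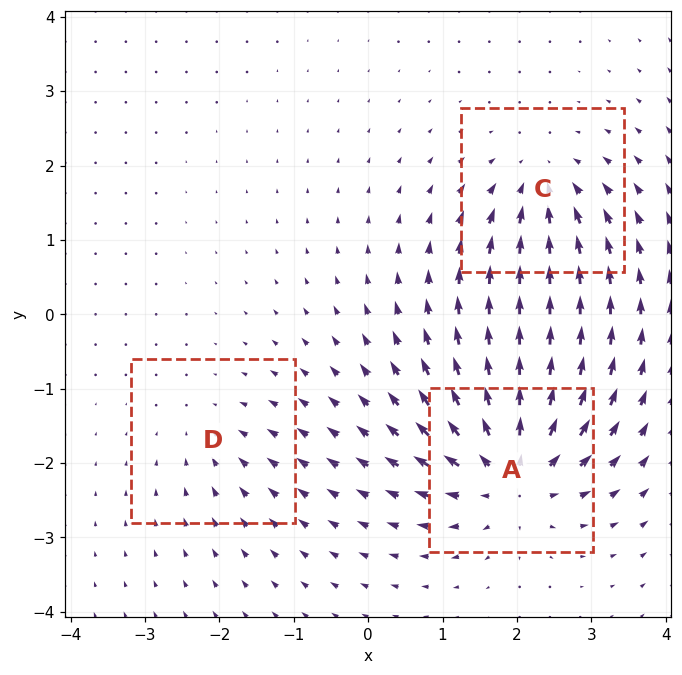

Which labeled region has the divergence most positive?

A

Divergence at each region's feature centre — A: about +6, C: about -4, D: about -2. Region A is most positive.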